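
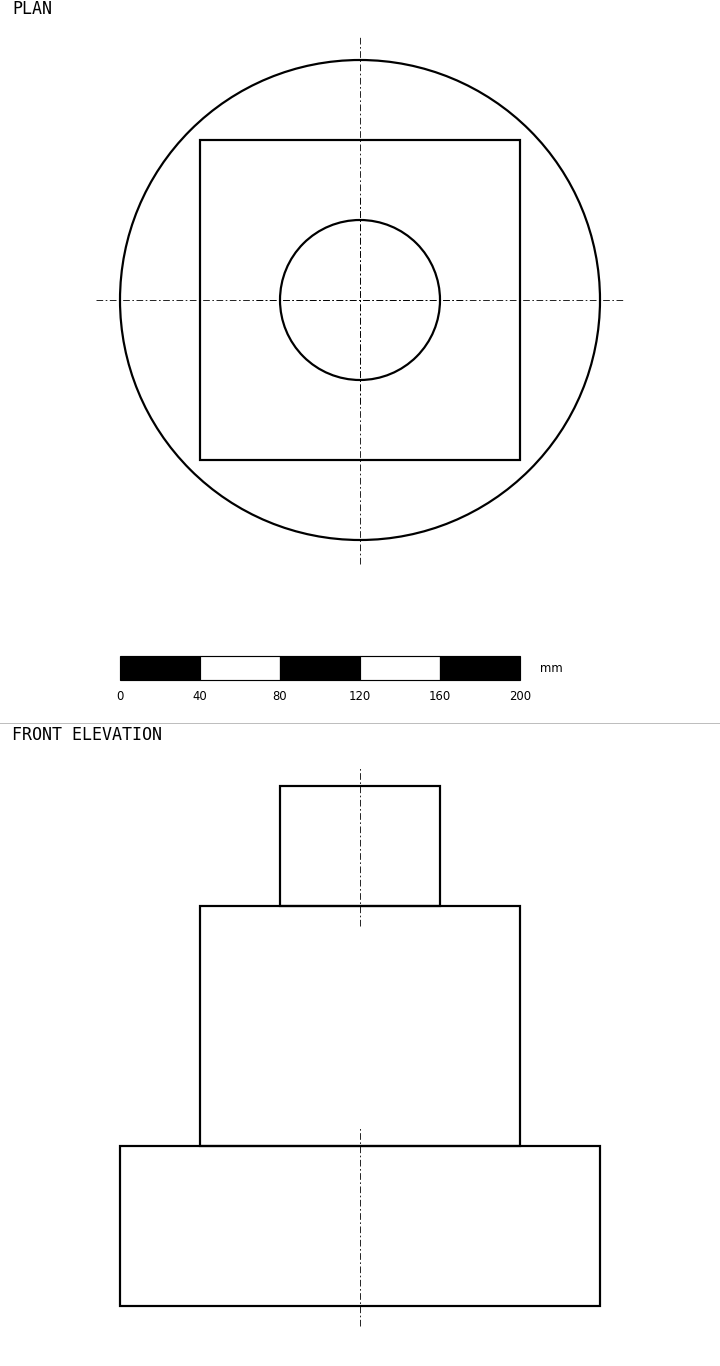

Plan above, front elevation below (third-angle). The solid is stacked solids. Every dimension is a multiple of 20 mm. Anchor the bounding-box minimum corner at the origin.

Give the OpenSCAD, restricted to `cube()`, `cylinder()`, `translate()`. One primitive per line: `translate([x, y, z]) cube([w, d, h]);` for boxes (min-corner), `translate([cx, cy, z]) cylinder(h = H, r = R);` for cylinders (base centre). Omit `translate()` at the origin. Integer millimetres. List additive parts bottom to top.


translate([120, 120, 0]) cylinder(h = 80, r = 120);
translate([40, 40, 80]) cube([160, 160, 120]);
translate([120, 120, 200]) cylinder(h = 60, r = 40);


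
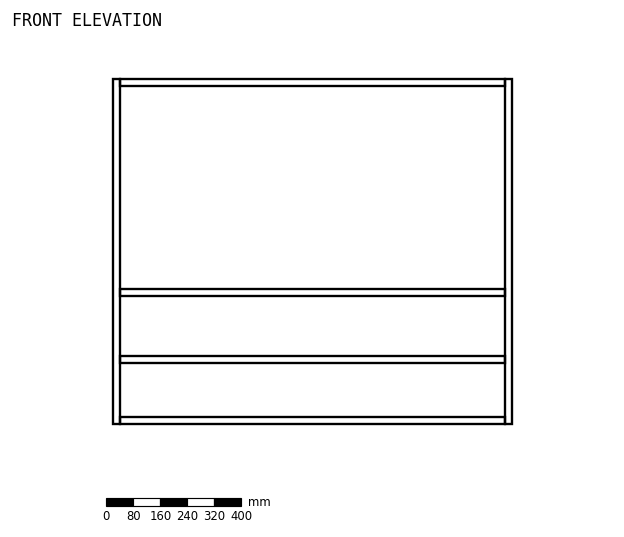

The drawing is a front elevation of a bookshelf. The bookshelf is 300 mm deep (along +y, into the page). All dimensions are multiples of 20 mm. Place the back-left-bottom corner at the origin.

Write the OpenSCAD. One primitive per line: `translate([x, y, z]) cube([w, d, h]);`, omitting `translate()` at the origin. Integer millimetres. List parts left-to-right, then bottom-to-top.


cube([20, 300, 1020]);
translate([20, 0, 0]) cube([1140, 300, 20]);
translate([20, 0, 180]) cube([1140, 300, 20]);
translate([20, 0, 380]) cube([1140, 300, 20]);
translate([20, 0, 1000]) cube([1140, 300, 20]);
translate([1160, 0, 0]) cube([20, 300, 1020]);


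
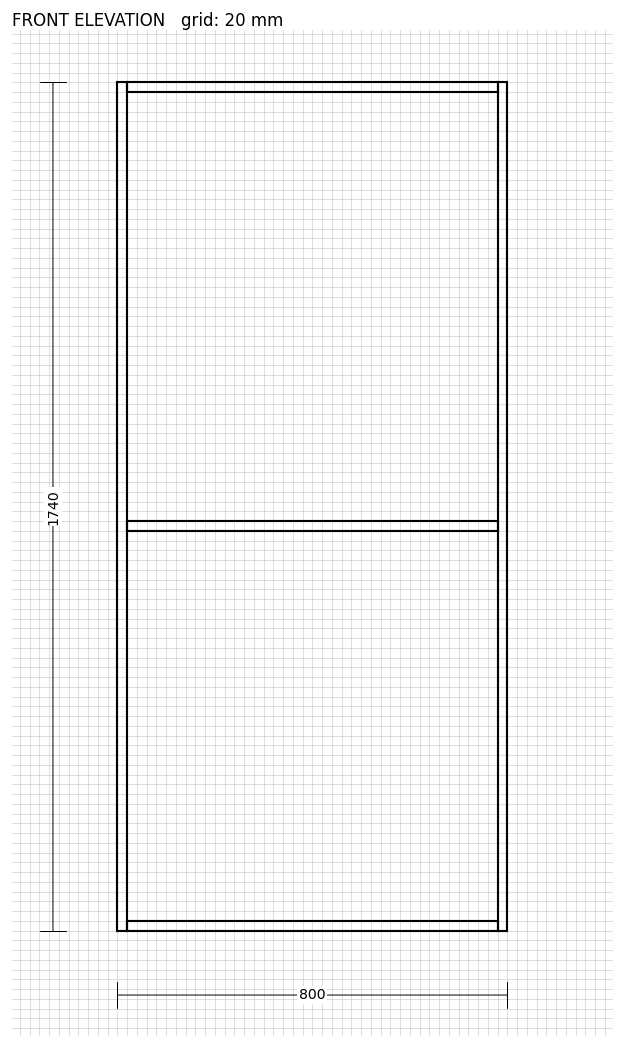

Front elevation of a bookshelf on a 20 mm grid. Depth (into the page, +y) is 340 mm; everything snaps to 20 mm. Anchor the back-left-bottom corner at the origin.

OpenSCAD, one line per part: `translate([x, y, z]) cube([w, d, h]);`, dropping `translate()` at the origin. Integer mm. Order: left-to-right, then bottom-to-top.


cube([20, 340, 1740]);
translate([20, 0, 0]) cube([760, 340, 20]);
translate([20, 0, 820]) cube([760, 340, 20]);
translate([20, 0, 1720]) cube([760, 340, 20]);
translate([780, 0, 0]) cube([20, 340, 1740]);


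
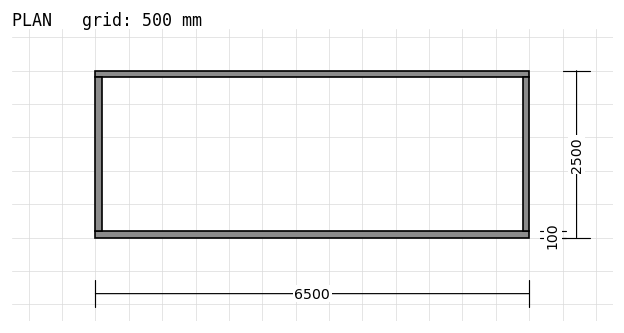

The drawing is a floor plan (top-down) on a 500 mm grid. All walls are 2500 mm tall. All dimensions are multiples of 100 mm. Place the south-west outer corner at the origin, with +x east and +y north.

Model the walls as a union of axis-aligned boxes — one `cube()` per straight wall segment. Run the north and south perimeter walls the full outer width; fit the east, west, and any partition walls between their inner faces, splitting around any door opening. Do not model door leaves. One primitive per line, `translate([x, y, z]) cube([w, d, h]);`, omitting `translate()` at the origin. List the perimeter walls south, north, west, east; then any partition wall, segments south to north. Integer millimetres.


cube([6500, 100, 2500]);
translate([0, 2400, 0]) cube([6500, 100, 2500]);
translate([0, 100, 0]) cube([100, 2300, 2500]);
translate([6400, 100, 0]) cube([100, 2300, 2500]);


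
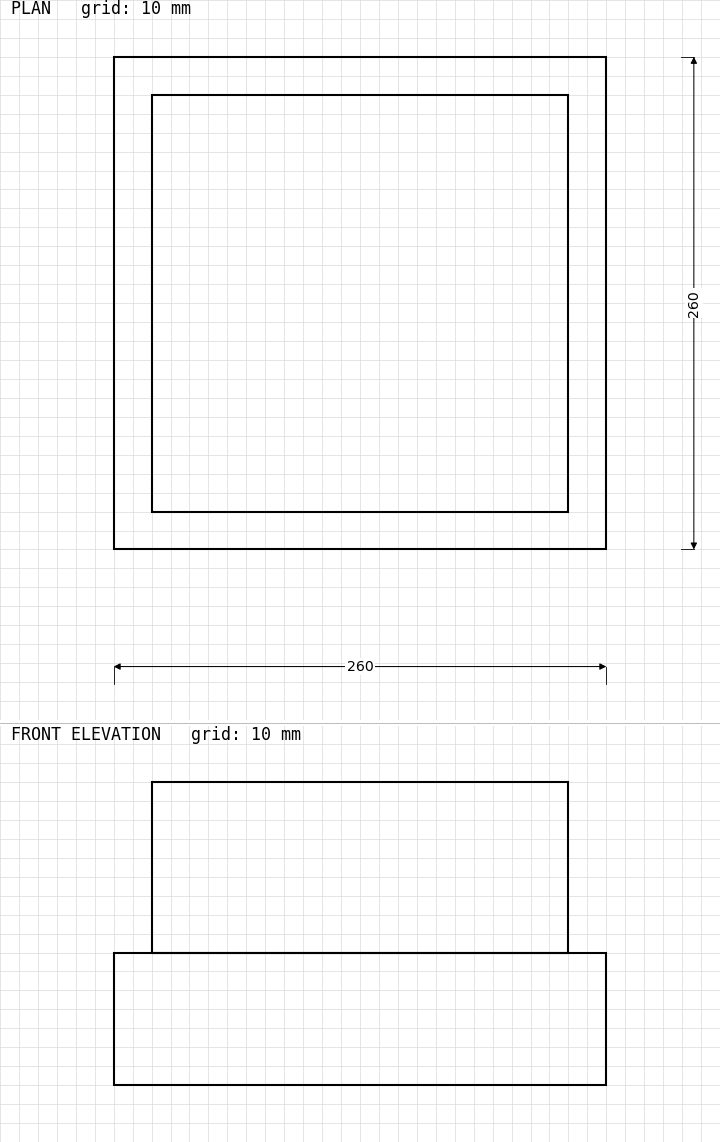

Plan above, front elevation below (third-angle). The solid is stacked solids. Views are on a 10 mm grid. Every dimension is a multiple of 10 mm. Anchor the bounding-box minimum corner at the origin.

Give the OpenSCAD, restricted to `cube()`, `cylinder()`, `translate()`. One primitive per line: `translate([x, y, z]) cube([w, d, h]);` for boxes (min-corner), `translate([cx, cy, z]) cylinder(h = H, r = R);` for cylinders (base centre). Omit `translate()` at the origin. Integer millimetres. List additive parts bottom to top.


cube([260, 260, 70]);
translate([20, 20, 70]) cube([220, 220, 90]);


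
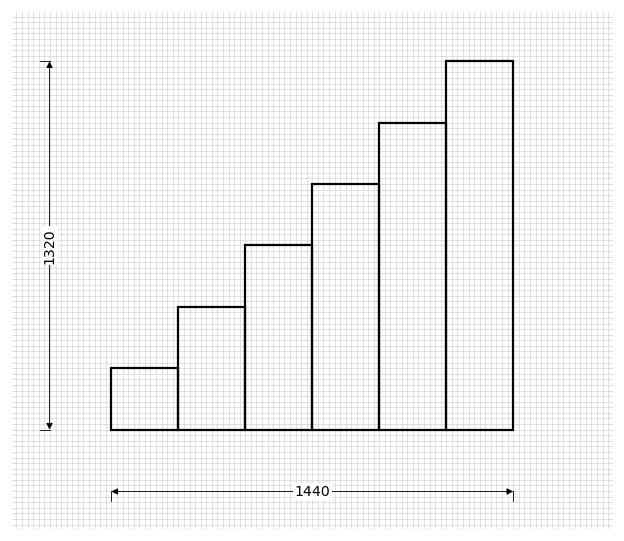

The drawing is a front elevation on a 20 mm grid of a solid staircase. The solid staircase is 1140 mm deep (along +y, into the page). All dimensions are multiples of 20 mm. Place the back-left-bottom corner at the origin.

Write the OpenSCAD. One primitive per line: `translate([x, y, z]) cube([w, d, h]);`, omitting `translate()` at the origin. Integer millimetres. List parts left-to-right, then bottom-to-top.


cube([240, 1140, 220]);
translate([240, 0, 0]) cube([240, 1140, 440]);
translate([480, 0, 0]) cube([240, 1140, 660]);
translate([720, 0, 0]) cube([240, 1140, 880]);
translate([960, 0, 0]) cube([240, 1140, 1100]);
translate([1200, 0, 0]) cube([240, 1140, 1320]);


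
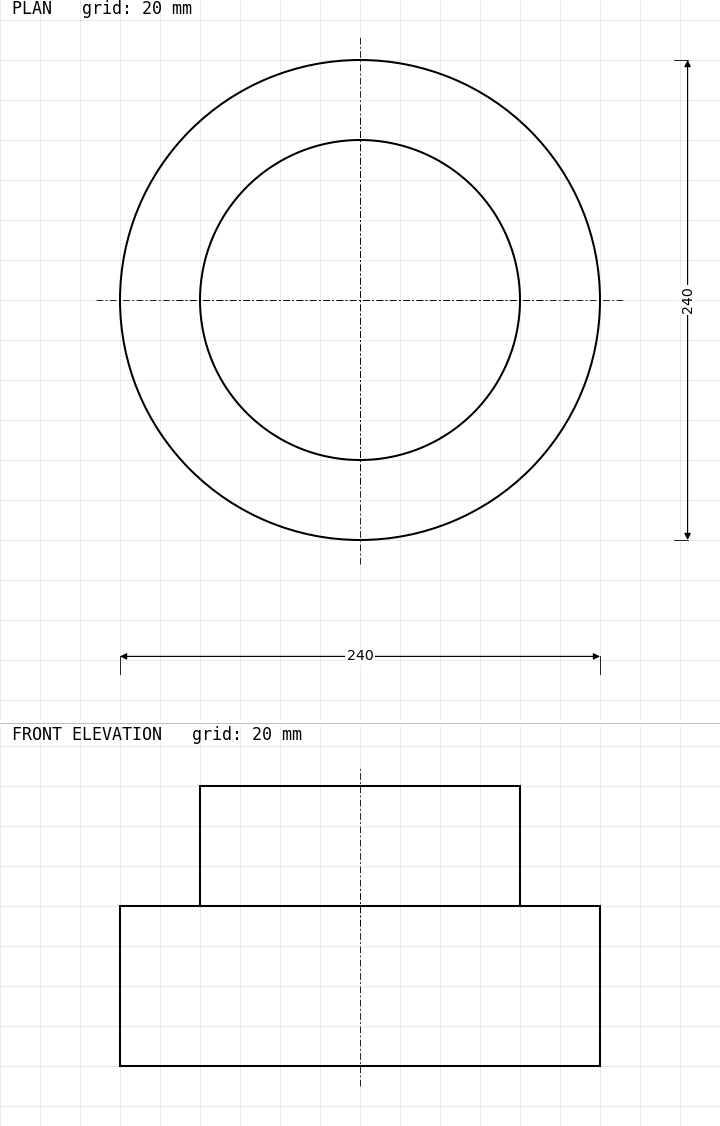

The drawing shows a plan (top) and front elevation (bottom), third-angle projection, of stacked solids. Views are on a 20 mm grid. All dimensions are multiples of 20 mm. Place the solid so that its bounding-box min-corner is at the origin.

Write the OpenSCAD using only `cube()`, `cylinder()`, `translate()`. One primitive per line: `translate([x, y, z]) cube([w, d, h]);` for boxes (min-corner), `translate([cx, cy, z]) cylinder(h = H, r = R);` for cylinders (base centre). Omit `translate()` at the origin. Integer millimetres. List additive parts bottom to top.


translate([120, 120, 0]) cylinder(h = 80, r = 120);
translate([120, 120, 80]) cylinder(h = 60, r = 80);


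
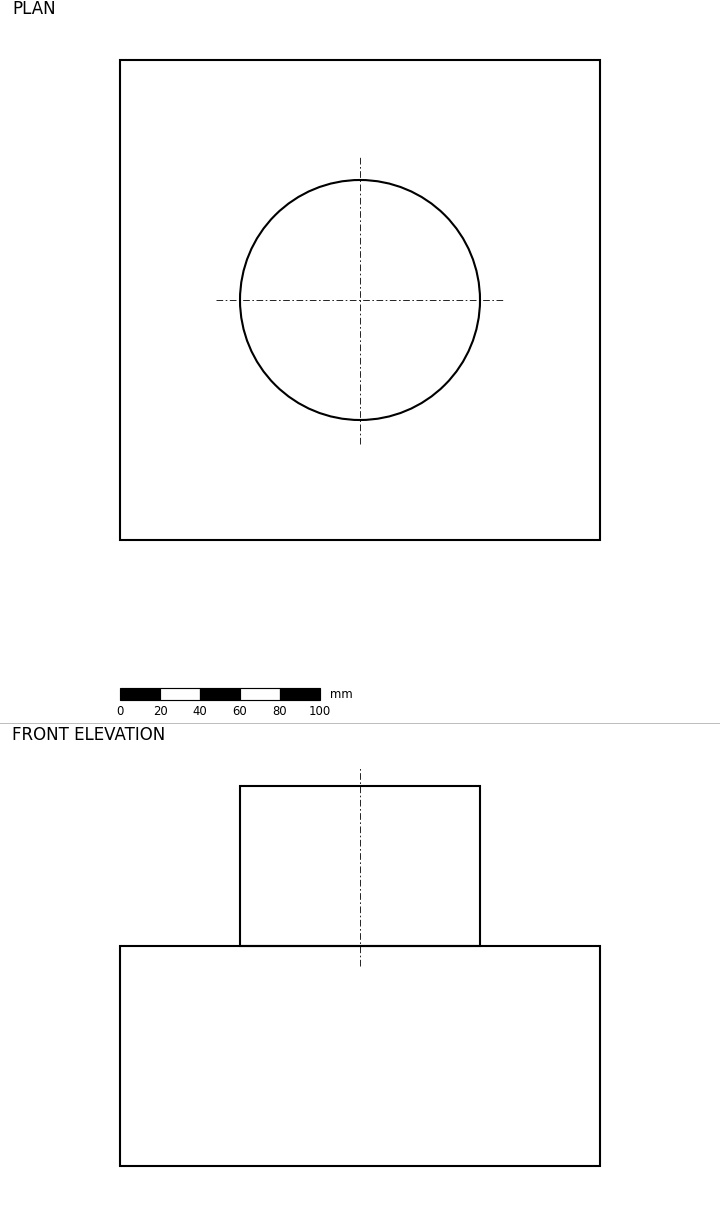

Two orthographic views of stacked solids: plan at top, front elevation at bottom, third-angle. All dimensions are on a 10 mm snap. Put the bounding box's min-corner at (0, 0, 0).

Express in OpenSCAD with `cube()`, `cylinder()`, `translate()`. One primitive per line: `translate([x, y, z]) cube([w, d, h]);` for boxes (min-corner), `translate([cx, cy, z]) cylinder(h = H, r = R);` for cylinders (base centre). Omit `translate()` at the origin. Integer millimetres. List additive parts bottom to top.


cube([240, 240, 110]);
translate([120, 120, 110]) cylinder(h = 80, r = 60);


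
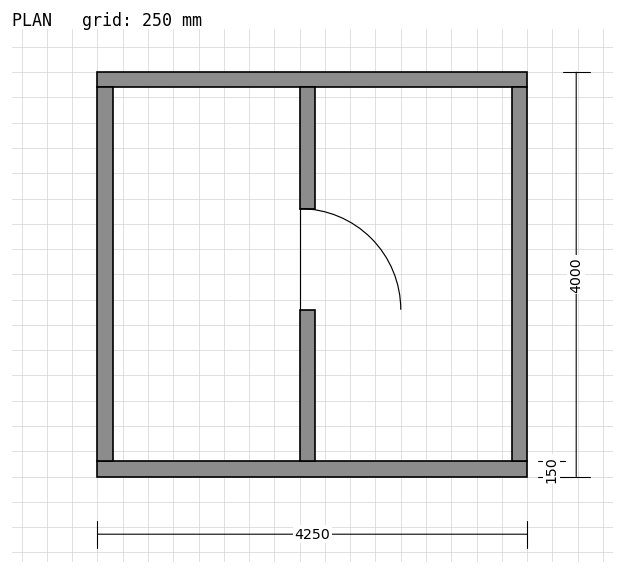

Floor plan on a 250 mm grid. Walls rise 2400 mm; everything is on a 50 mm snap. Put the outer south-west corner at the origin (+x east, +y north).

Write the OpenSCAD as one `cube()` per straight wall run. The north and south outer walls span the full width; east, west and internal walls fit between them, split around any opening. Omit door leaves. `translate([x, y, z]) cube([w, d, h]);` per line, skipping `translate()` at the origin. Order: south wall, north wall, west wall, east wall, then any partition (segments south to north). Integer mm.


cube([4250, 150, 2400]);
translate([0, 3850, 0]) cube([4250, 150, 2400]);
translate([0, 150, 0]) cube([150, 3700, 2400]);
translate([4100, 150, 0]) cube([150, 3700, 2400]);
translate([2000, 150, 0]) cube([150, 1500, 2400]);
translate([2000, 2650, 0]) cube([150, 1200, 2400]);


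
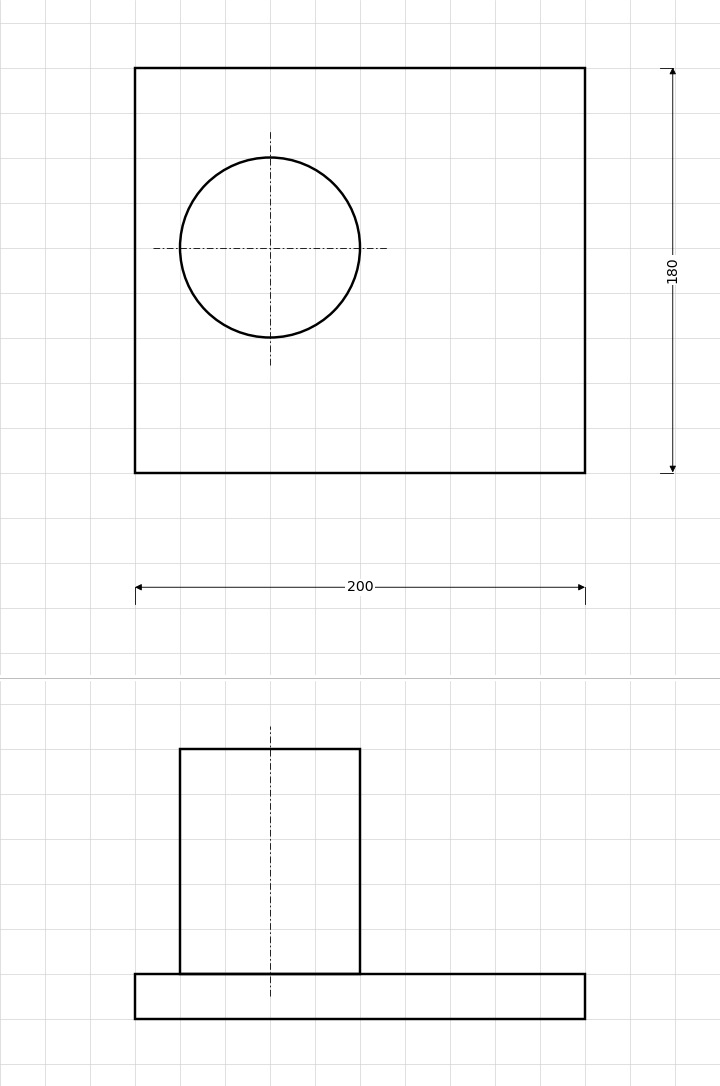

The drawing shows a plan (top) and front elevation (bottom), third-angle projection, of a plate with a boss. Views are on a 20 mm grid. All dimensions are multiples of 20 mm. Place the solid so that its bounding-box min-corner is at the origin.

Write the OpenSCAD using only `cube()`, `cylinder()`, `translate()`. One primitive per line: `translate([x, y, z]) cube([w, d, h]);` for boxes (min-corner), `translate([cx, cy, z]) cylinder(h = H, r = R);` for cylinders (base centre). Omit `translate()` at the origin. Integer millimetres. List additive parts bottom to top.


cube([200, 180, 20]);
translate([60, 100, 20]) cylinder(h = 100, r = 40);


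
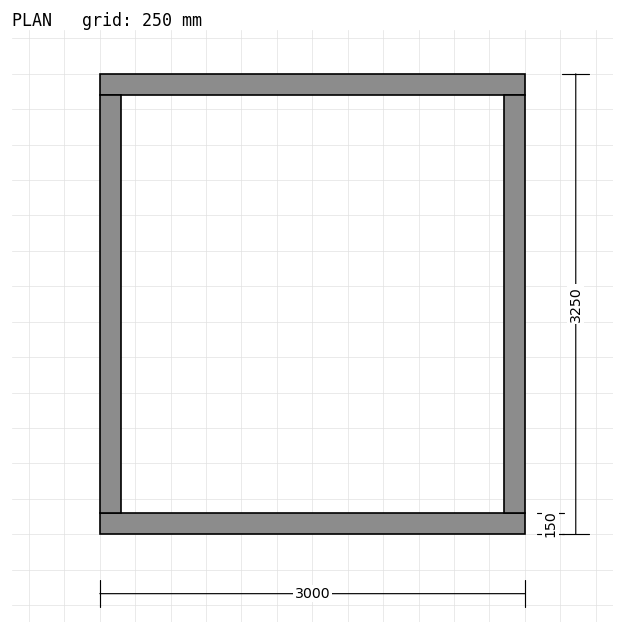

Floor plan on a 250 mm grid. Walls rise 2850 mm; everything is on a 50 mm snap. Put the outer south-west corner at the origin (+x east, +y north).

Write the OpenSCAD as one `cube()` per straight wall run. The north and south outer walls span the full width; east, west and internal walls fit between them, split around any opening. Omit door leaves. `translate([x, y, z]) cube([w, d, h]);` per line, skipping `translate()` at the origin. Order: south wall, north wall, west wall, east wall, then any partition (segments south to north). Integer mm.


cube([3000, 150, 2850]);
translate([0, 3100, 0]) cube([3000, 150, 2850]);
translate([0, 150, 0]) cube([150, 2950, 2850]);
translate([2850, 150, 0]) cube([150, 2950, 2850]);


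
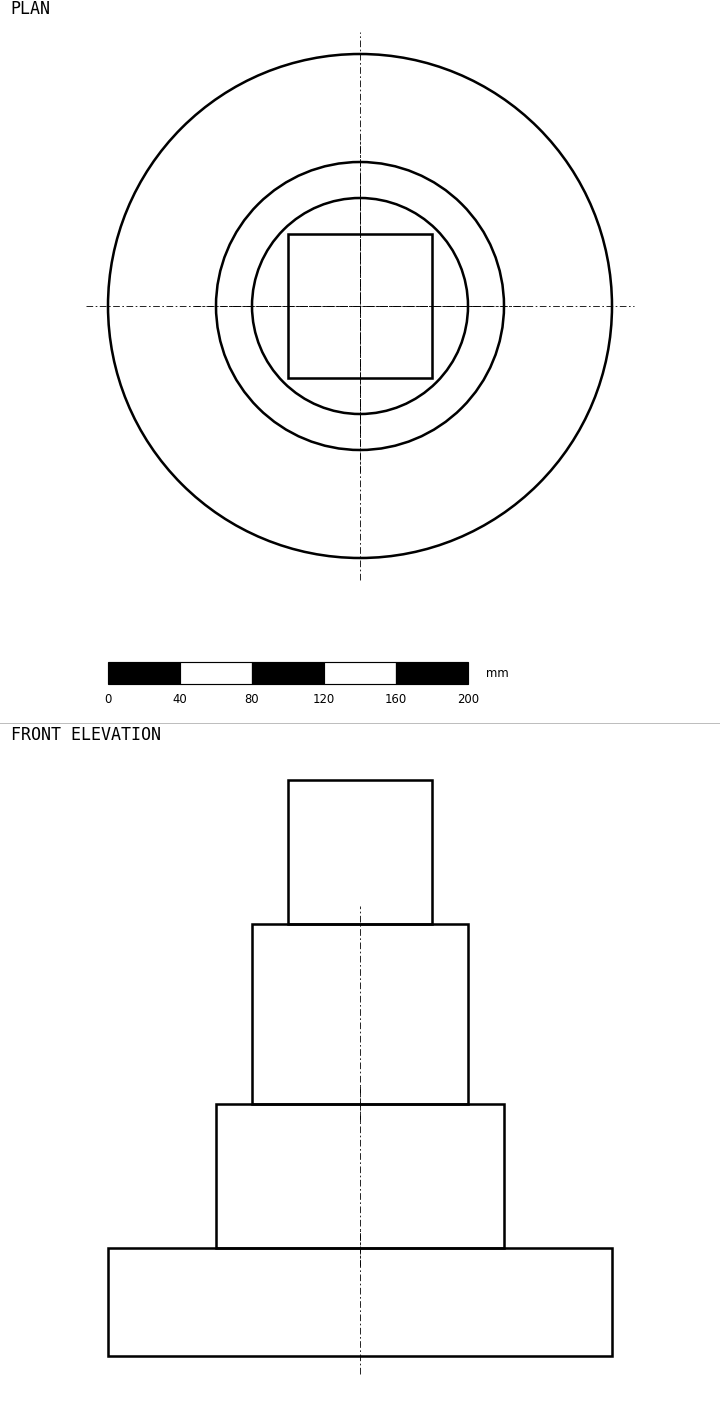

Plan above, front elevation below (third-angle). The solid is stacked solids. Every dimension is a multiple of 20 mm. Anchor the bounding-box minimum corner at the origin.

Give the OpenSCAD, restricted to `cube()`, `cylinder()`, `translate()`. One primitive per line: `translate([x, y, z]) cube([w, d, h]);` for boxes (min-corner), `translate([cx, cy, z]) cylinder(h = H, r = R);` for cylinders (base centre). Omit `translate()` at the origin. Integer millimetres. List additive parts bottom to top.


translate([140, 140, 0]) cylinder(h = 60, r = 140);
translate([140, 140, 60]) cylinder(h = 80, r = 80);
translate([140, 140, 140]) cylinder(h = 100, r = 60);
translate([100, 100, 240]) cube([80, 80, 80]);


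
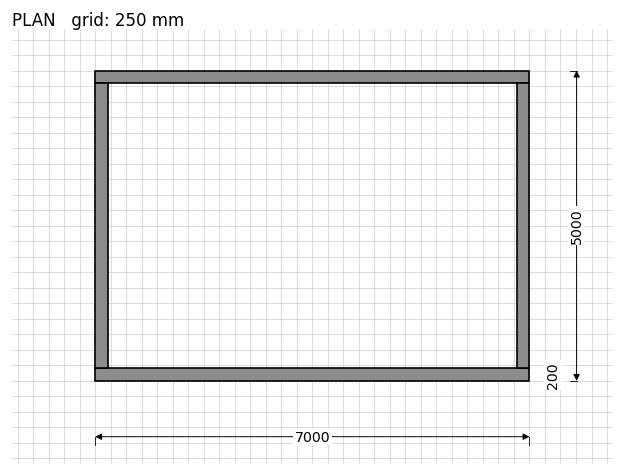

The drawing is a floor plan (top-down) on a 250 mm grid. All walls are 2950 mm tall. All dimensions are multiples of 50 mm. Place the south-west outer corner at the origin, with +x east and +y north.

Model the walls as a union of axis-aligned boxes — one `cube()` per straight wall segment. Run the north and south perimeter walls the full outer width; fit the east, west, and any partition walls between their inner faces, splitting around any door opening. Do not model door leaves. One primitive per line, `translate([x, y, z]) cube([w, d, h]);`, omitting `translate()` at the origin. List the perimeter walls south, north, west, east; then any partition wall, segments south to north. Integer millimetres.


cube([7000, 200, 2950]);
translate([0, 4800, 0]) cube([7000, 200, 2950]);
translate([0, 200, 0]) cube([200, 4600, 2950]);
translate([6800, 200, 0]) cube([200, 4600, 2950]);


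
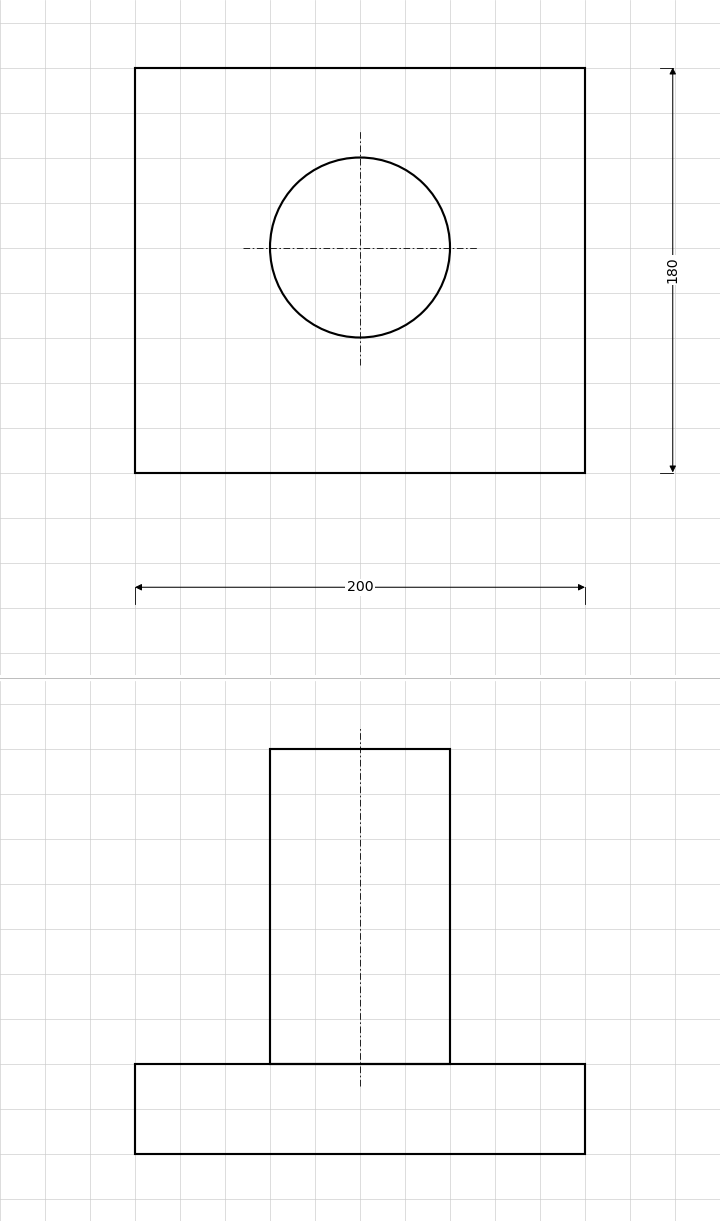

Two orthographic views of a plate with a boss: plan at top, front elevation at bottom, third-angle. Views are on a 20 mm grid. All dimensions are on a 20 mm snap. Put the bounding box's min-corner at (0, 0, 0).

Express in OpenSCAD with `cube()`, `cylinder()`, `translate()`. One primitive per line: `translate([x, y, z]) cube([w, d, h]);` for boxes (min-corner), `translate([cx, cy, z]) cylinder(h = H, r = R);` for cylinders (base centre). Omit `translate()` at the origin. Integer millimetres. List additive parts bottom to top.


cube([200, 180, 40]);
translate([100, 100, 40]) cylinder(h = 140, r = 40);


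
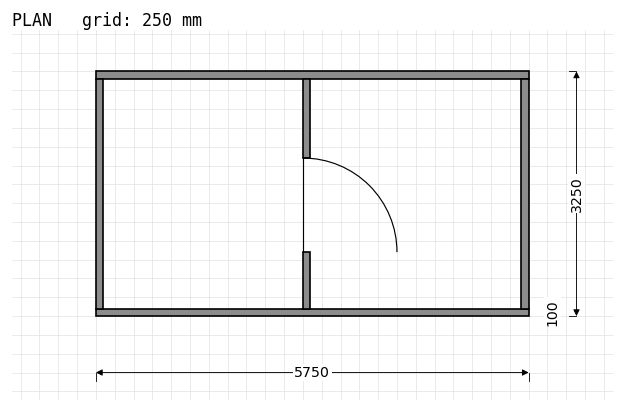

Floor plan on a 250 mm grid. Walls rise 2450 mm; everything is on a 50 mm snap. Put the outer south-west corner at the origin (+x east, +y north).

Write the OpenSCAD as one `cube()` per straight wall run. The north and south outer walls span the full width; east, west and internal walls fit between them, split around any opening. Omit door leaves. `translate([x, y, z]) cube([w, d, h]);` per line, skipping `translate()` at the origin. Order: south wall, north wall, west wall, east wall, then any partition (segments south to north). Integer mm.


cube([5750, 100, 2450]);
translate([0, 3150, 0]) cube([5750, 100, 2450]);
translate([0, 100, 0]) cube([100, 3050, 2450]);
translate([5650, 100, 0]) cube([100, 3050, 2450]);
translate([2750, 100, 0]) cube([100, 750, 2450]);
translate([2750, 2100, 0]) cube([100, 1050, 2450]);


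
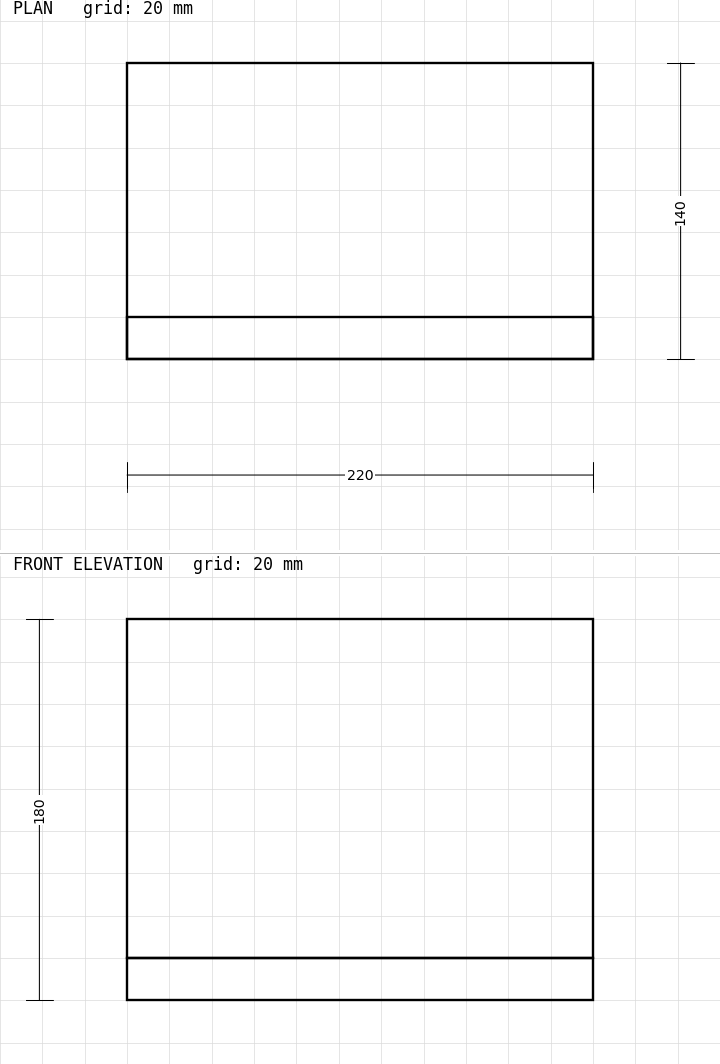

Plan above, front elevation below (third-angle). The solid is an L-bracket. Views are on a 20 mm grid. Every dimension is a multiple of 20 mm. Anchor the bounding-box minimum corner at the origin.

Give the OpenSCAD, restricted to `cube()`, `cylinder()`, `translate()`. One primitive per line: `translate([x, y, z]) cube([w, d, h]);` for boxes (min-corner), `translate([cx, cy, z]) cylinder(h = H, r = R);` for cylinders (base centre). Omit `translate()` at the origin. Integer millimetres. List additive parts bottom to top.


cube([220, 140, 20]);
translate([0, 0, 20]) cube([220, 20, 160]);


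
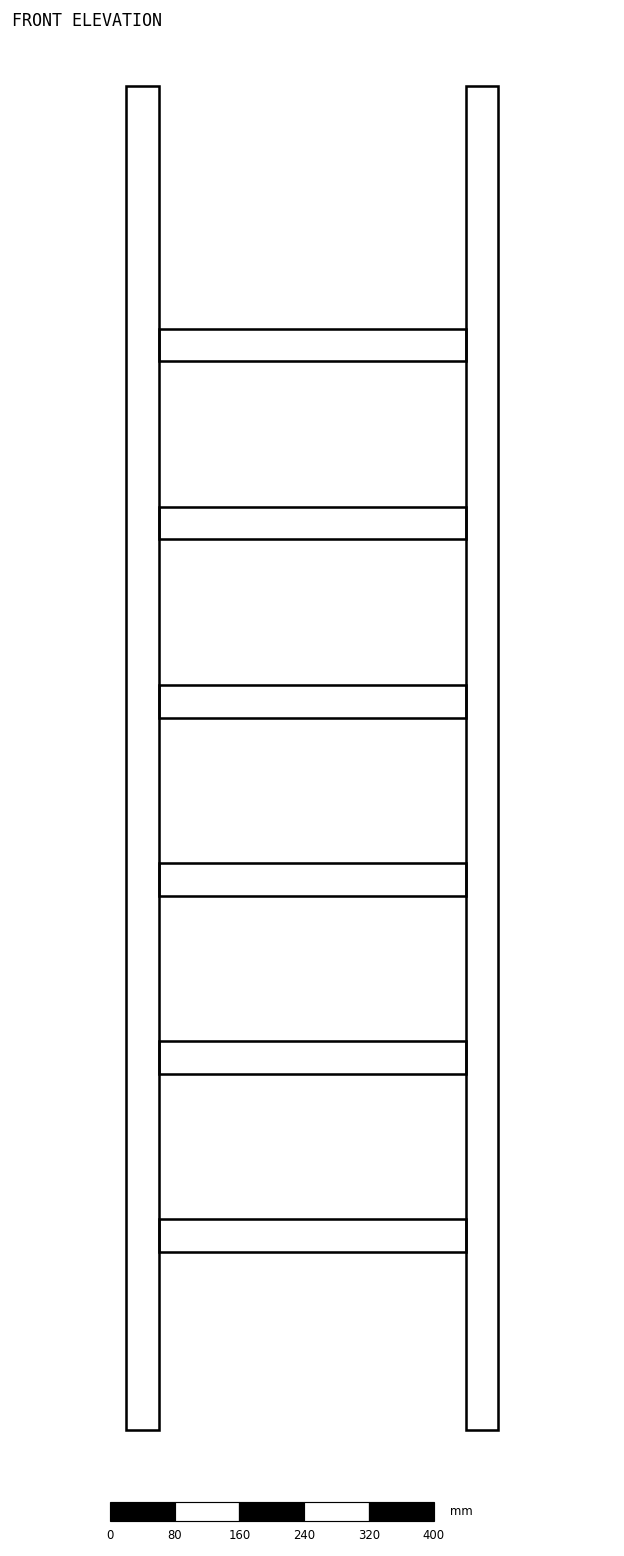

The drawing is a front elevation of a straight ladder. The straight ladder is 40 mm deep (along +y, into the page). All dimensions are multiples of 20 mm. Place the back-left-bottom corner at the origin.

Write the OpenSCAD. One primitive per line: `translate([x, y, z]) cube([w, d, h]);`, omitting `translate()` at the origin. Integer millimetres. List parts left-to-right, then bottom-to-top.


cube([40, 40, 1660]);
translate([40, 0, 220]) cube([380, 40, 40]);
translate([40, 0, 440]) cube([380, 40, 40]);
translate([40, 0, 660]) cube([380, 40, 40]);
translate([40, 0, 880]) cube([380, 40, 40]);
translate([40, 0, 1100]) cube([380, 40, 40]);
translate([40, 0, 1320]) cube([380, 40, 40]);
translate([420, 0, 0]) cube([40, 40, 1660]);


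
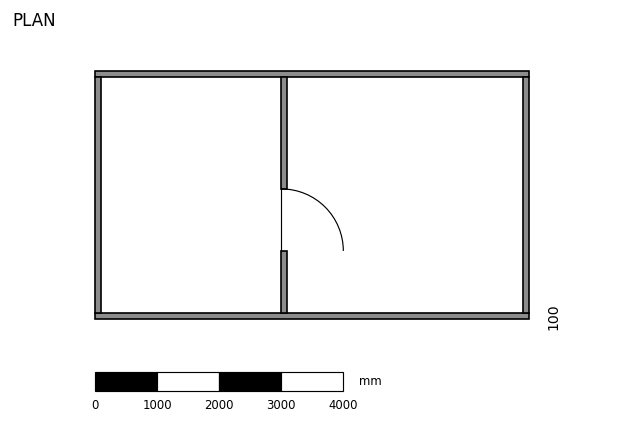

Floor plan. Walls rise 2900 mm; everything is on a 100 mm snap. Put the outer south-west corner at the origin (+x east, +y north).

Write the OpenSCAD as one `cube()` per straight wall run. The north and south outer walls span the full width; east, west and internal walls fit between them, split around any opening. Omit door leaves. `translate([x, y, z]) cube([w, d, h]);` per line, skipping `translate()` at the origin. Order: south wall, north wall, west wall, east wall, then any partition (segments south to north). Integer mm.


cube([7000, 100, 2900]);
translate([0, 3900, 0]) cube([7000, 100, 2900]);
translate([0, 100, 0]) cube([100, 3800, 2900]);
translate([6900, 100, 0]) cube([100, 3800, 2900]);
translate([3000, 100, 0]) cube([100, 1000, 2900]);
translate([3000, 2100, 0]) cube([100, 1800, 2900]);


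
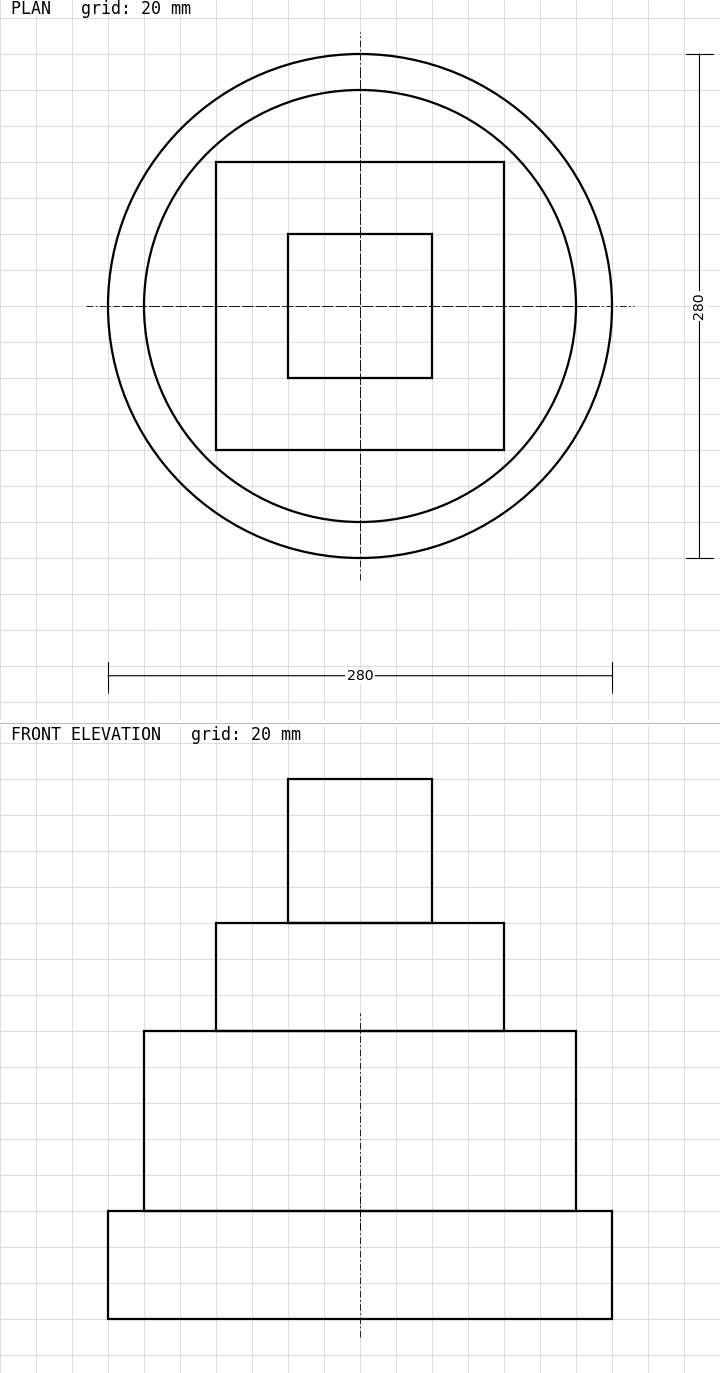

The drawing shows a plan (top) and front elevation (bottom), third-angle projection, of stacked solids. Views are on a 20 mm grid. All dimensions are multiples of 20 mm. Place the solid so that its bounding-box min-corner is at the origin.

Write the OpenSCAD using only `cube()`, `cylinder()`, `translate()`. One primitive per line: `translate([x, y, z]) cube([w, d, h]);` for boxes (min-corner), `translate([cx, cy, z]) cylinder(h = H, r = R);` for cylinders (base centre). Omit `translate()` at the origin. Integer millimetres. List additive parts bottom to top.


translate([140, 140, 0]) cylinder(h = 60, r = 140);
translate([140, 140, 60]) cylinder(h = 100, r = 120);
translate([60, 60, 160]) cube([160, 160, 60]);
translate([100, 100, 220]) cube([80, 80, 80]);


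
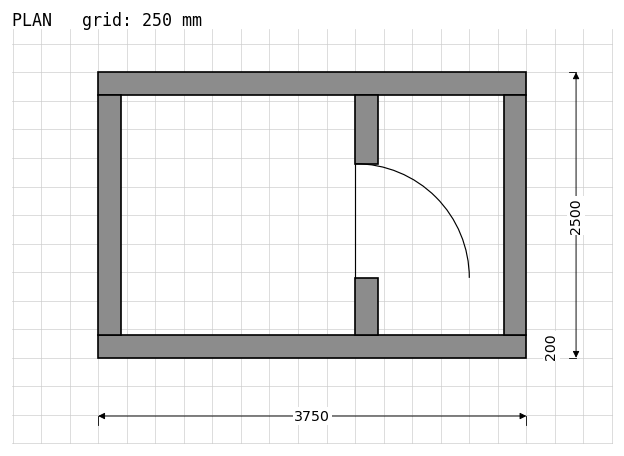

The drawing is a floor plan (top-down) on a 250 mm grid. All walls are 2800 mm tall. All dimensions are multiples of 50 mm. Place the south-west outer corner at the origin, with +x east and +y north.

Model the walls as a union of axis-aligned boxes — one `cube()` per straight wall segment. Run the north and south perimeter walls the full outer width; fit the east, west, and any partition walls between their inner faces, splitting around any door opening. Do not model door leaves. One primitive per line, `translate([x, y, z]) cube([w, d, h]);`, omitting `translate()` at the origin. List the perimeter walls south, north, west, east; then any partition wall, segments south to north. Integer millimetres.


cube([3750, 200, 2800]);
translate([0, 2300, 0]) cube([3750, 200, 2800]);
translate([0, 200, 0]) cube([200, 2100, 2800]);
translate([3550, 200, 0]) cube([200, 2100, 2800]);
translate([2250, 200, 0]) cube([200, 500, 2800]);
translate([2250, 1700, 0]) cube([200, 600, 2800]);


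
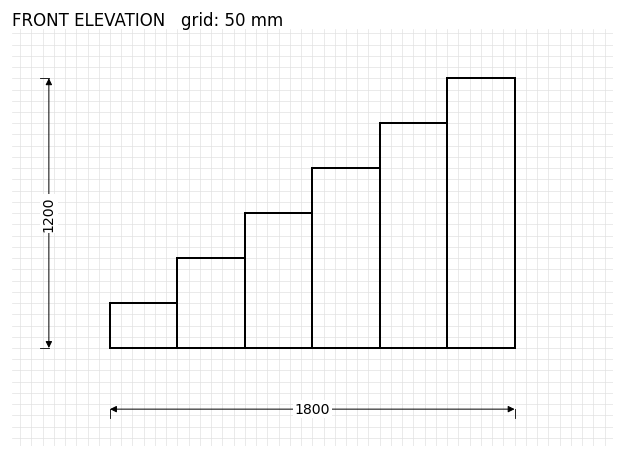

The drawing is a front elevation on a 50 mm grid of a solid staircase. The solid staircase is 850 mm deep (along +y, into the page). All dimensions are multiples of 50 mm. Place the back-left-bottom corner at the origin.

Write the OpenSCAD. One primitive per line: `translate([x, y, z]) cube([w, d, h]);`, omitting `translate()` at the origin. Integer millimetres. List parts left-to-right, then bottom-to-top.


cube([300, 850, 200]);
translate([300, 0, 0]) cube([300, 850, 400]);
translate([600, 0, 0]) cube([300, 850, 600]);
translate([900, 0, 0]) cube([300, 850, 800]);
translate([1200, 0, 0]) cube([300, 850, 1000]);
translate([1500, 0, 0]) cube([300, 850, 1200]);


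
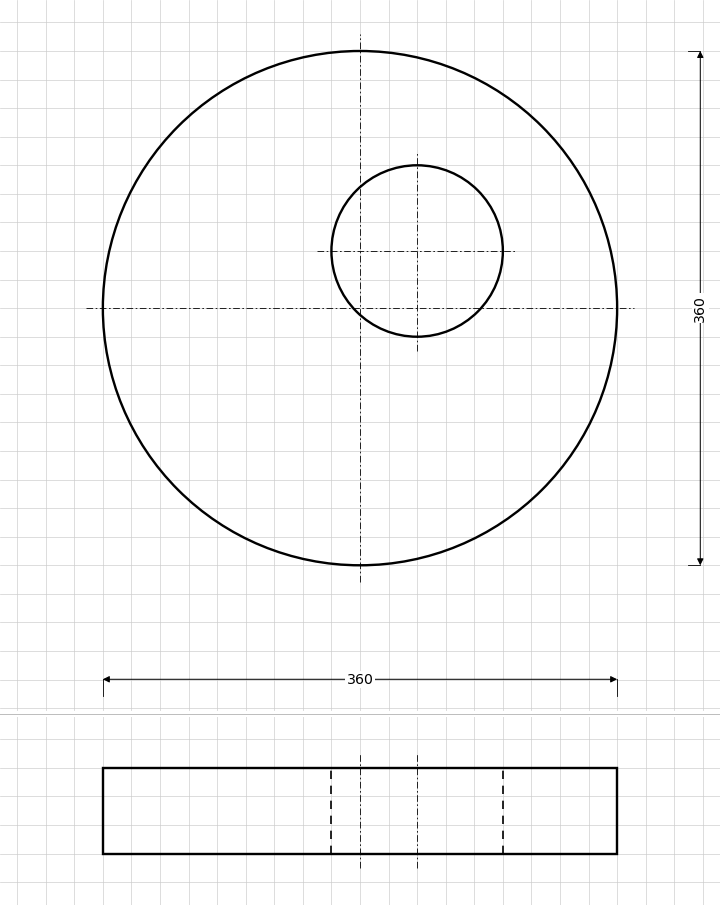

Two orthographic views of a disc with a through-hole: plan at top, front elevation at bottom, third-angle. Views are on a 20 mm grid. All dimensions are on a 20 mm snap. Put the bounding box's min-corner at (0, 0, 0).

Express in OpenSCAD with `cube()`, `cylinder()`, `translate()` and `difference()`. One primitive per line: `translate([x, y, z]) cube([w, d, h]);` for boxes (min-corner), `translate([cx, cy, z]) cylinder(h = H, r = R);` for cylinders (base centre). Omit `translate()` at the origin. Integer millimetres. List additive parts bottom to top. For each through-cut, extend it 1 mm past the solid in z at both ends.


difference() {
  translate([180, 180, 0]) cylinder(h = 60, r = 180);
  translate([220, 220, -1]) cylinder(h = 62, r = 60);
}


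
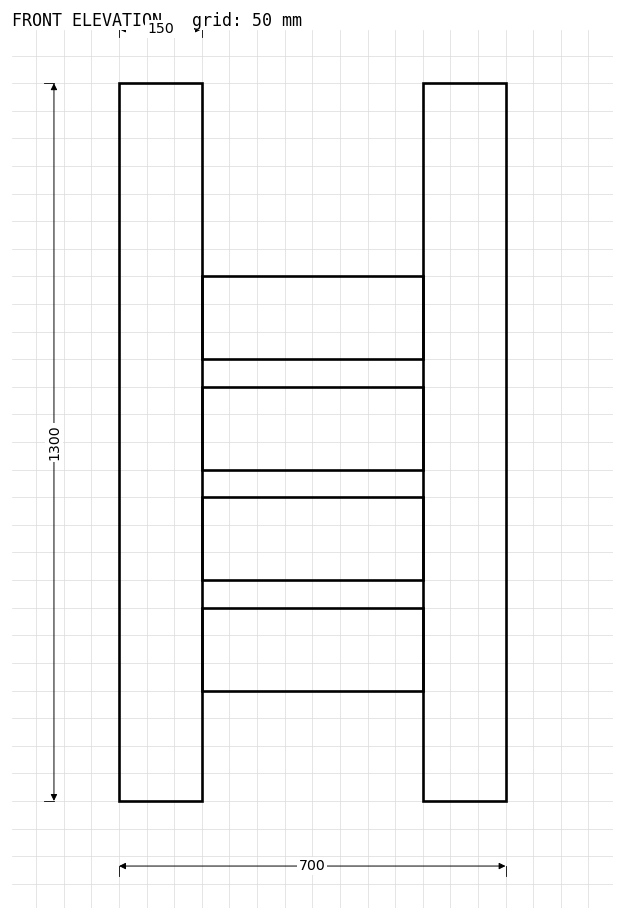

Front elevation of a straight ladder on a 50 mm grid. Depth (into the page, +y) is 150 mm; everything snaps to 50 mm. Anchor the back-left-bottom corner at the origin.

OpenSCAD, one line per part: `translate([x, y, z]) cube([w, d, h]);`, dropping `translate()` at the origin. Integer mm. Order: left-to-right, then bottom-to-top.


cube([150, 150, 1300]);
translate([150, 0, 200]) cube([400, 150, 150]);
translate([150, 0, 400]) cube([400, 150, 150]);
translate([150, 0, 600]) cube([400, 150, 150]);
translate([150, 0, 800]) cube([400, 150, 150]);
translate([550, 0, 0]) cube([150, 150, 1300]);


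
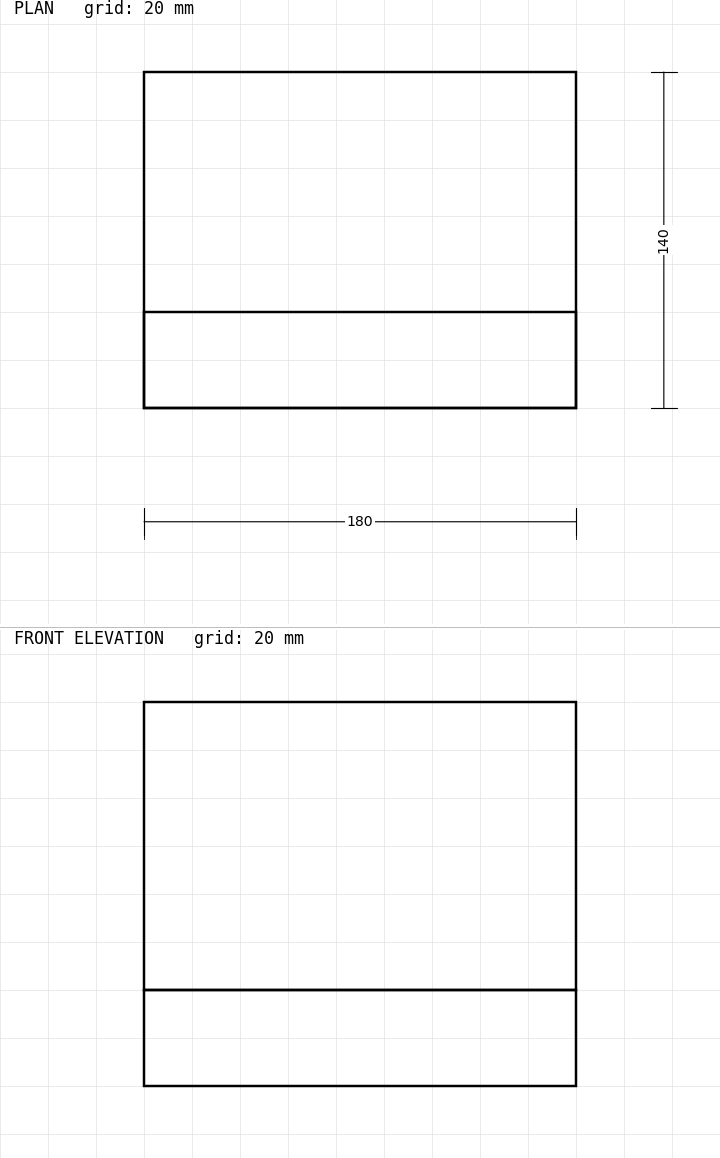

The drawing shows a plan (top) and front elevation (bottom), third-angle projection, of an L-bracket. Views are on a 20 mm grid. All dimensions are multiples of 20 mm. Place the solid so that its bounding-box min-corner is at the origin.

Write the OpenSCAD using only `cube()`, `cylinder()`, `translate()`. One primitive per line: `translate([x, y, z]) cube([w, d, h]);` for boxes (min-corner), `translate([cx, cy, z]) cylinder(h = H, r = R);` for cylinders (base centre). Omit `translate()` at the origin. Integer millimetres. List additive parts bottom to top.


cube([180, 140, 40]);
translate([0, 0, 40]) cube([180, 40, 120]);


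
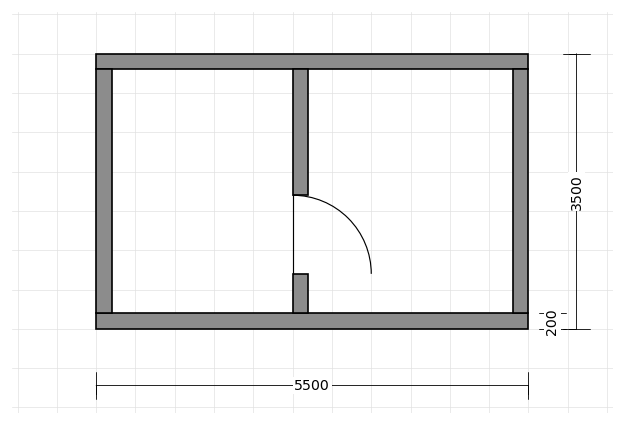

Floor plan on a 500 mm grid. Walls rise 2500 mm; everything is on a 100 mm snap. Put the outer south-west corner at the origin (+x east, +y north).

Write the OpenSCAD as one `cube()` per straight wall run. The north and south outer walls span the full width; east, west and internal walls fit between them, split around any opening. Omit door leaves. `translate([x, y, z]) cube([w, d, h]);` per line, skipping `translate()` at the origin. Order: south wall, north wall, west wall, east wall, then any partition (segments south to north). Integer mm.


cube([5500, 200, 2500]);
translate([0, 3300, 0]) cube([5500, 200, 2500]);
translate([0, 200, 0]) cube([200, 3100, 2500]);
translate([5300, 200, 0]) cube([200, 3100, 2500]);
translate([2500, 200, 0]) cube([200, 500, 2500]);
translate([2500, 1700, 0]) cube([200, 1600, 2500]);


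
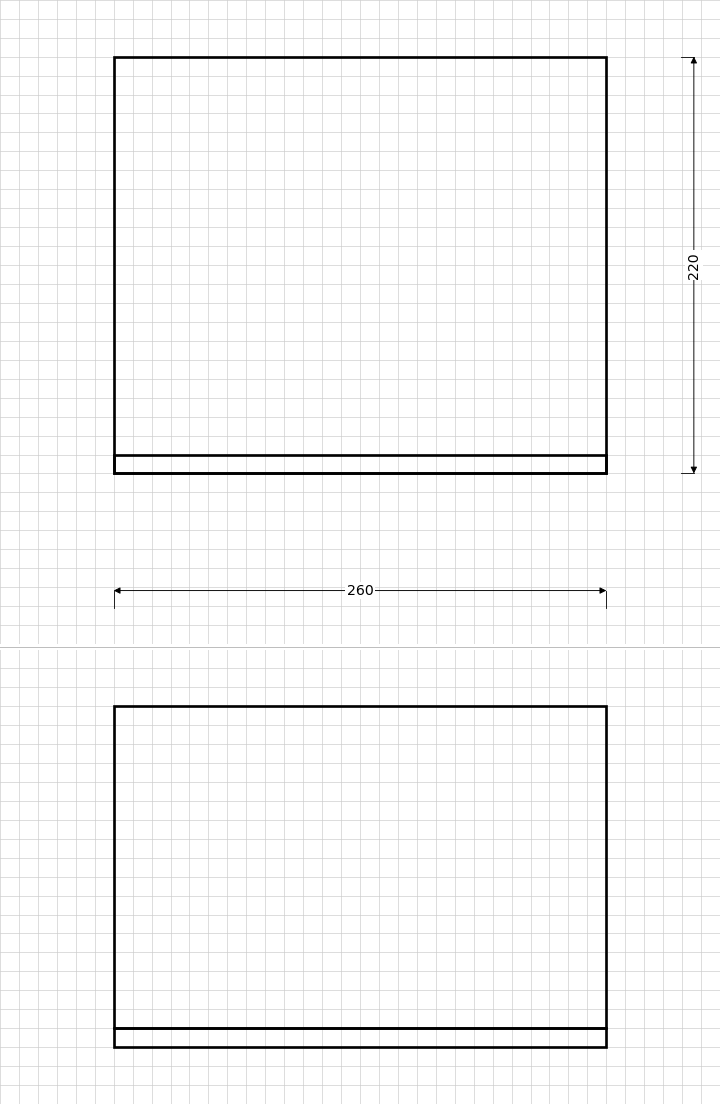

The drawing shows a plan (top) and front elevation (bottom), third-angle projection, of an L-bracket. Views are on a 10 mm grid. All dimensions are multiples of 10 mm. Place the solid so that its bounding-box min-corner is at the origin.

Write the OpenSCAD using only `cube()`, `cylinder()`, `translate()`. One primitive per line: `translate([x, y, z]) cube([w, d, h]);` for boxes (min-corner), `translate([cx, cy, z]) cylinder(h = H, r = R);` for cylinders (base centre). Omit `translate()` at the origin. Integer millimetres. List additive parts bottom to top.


cube([260, 220, 10]);
translate([0, 0, 10]) cube([260, 10, 170]);


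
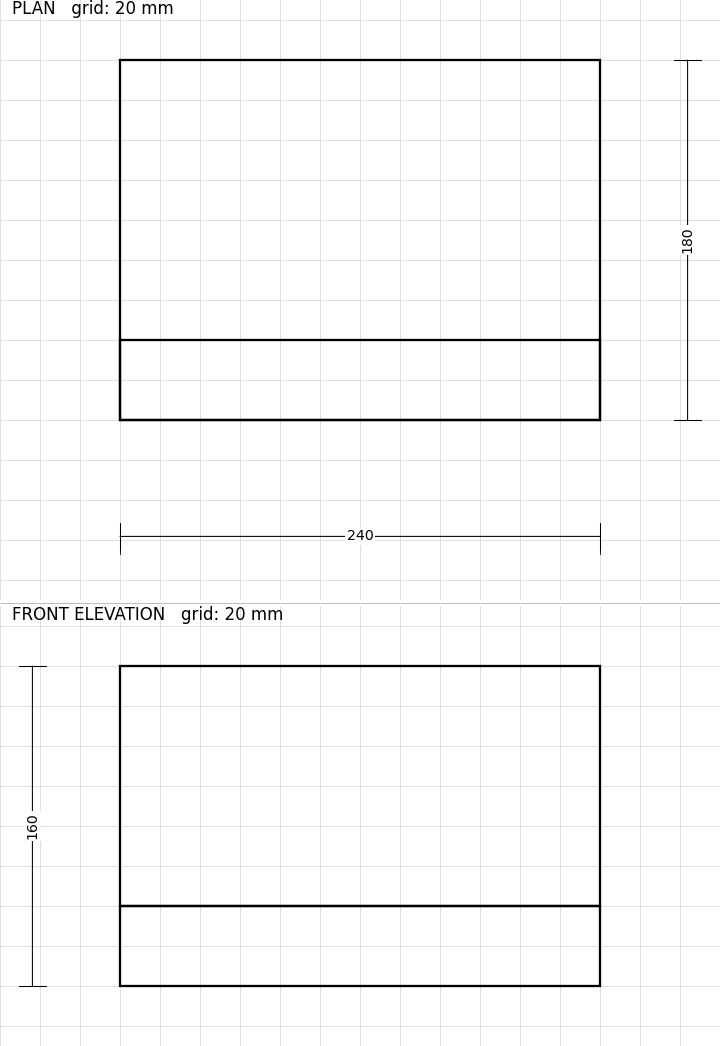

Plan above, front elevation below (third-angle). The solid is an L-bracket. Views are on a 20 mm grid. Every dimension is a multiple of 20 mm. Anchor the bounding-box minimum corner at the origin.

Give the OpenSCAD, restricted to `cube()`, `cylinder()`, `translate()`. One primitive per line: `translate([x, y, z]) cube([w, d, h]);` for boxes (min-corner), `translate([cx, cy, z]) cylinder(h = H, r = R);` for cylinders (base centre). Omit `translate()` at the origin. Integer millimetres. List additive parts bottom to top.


cube([240, 180, 40]);
translate([0, 0, 40]) cube([240, 40, 120]);


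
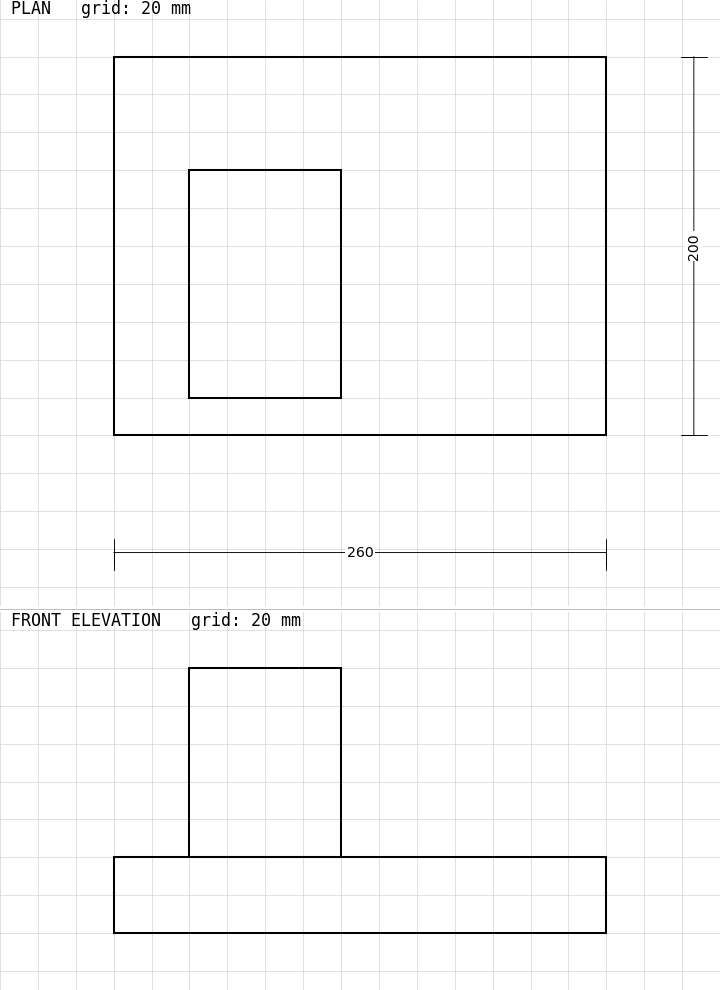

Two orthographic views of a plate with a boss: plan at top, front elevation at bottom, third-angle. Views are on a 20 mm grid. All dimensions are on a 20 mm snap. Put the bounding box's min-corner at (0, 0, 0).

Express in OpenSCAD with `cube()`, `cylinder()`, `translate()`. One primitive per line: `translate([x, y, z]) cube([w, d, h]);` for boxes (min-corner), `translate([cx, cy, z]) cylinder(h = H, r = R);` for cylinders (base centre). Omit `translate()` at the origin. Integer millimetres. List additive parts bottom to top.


cube([260, 200, 40]);
translate([40, 20, 40]) cube([80, 120, 100]);


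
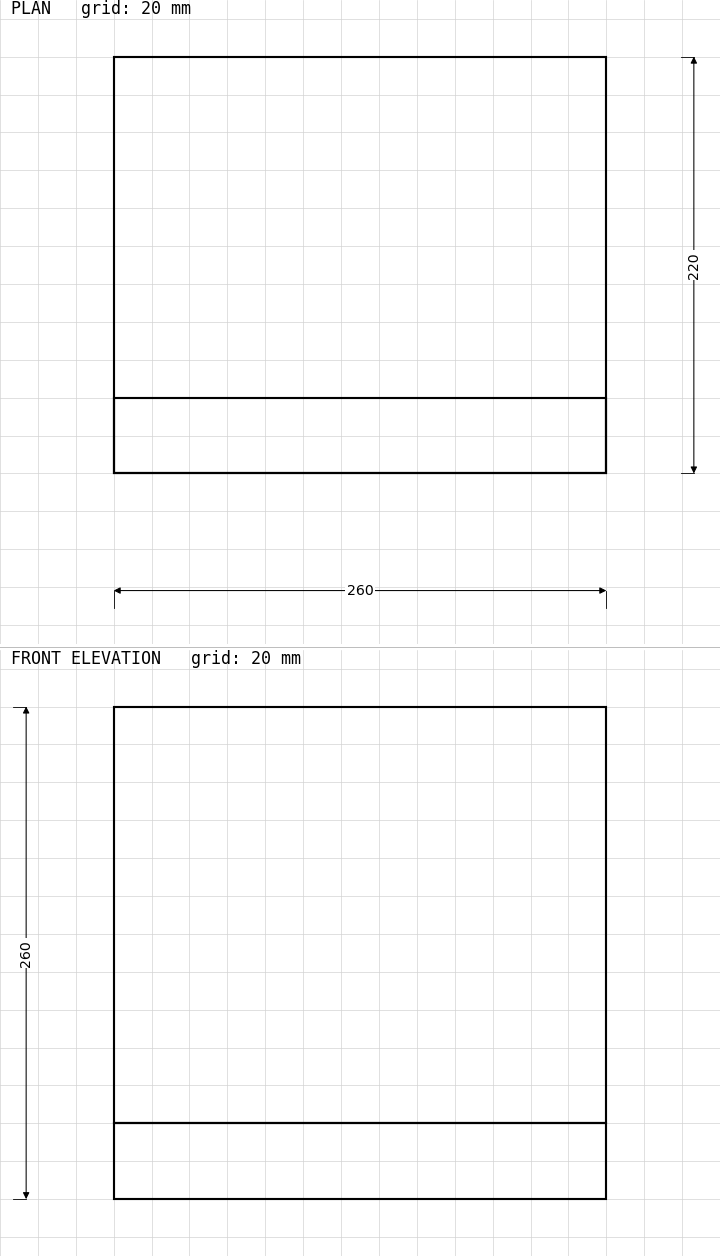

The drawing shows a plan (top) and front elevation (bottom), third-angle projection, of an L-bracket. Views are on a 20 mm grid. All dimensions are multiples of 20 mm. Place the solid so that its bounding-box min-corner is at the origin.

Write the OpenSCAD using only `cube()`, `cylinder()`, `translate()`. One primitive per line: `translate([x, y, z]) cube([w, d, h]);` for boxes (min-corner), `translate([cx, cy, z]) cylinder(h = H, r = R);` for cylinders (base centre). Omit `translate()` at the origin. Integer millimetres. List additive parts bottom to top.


cube([260, 220, 40]);
translate([0, 0, 40]) cube([260, 40, 220]);


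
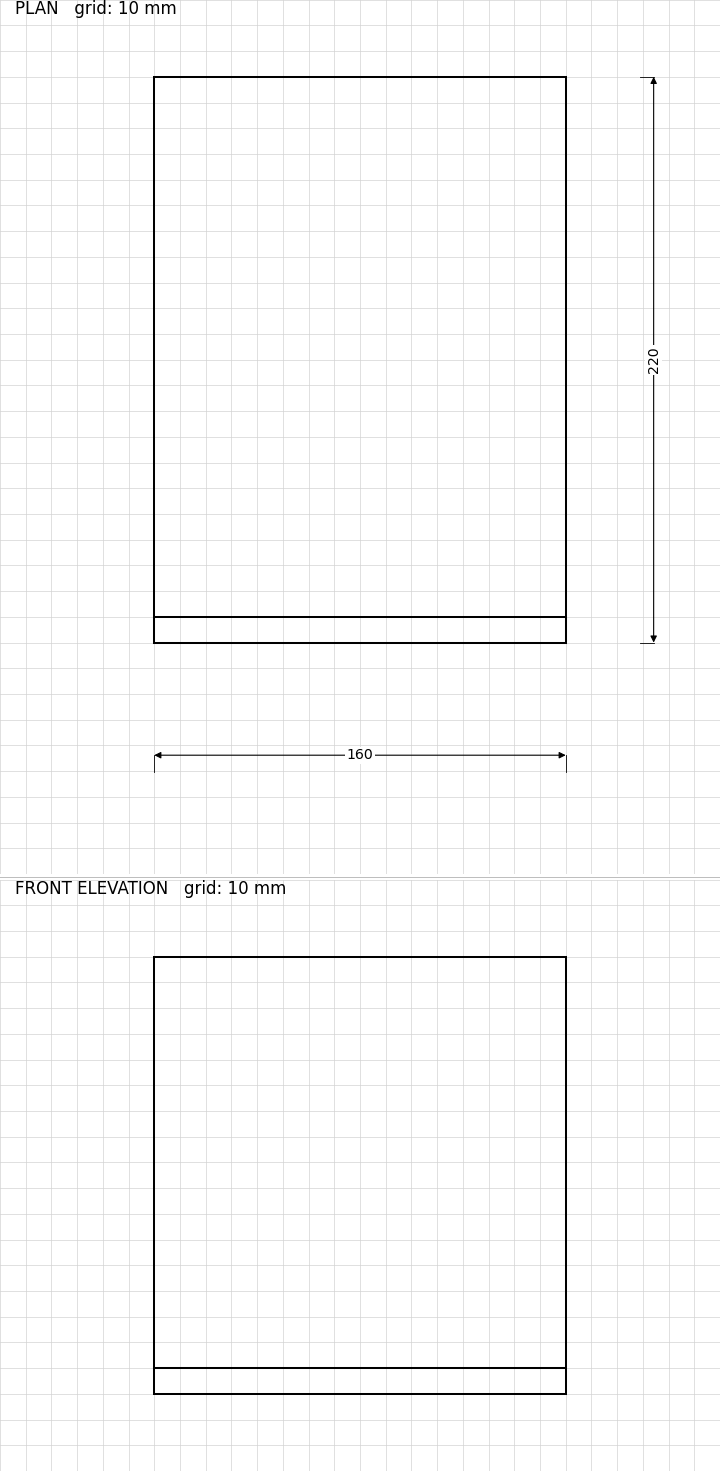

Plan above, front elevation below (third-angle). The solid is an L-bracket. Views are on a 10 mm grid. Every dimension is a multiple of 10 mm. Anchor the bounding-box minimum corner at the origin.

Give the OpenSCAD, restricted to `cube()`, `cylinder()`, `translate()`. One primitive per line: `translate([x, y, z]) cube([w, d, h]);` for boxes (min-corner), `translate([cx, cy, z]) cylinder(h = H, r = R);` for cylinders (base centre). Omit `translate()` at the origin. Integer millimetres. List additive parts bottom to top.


cube([160, 220, 10]);
translate([0, 0, 10]) cube([160, 10, 160]);


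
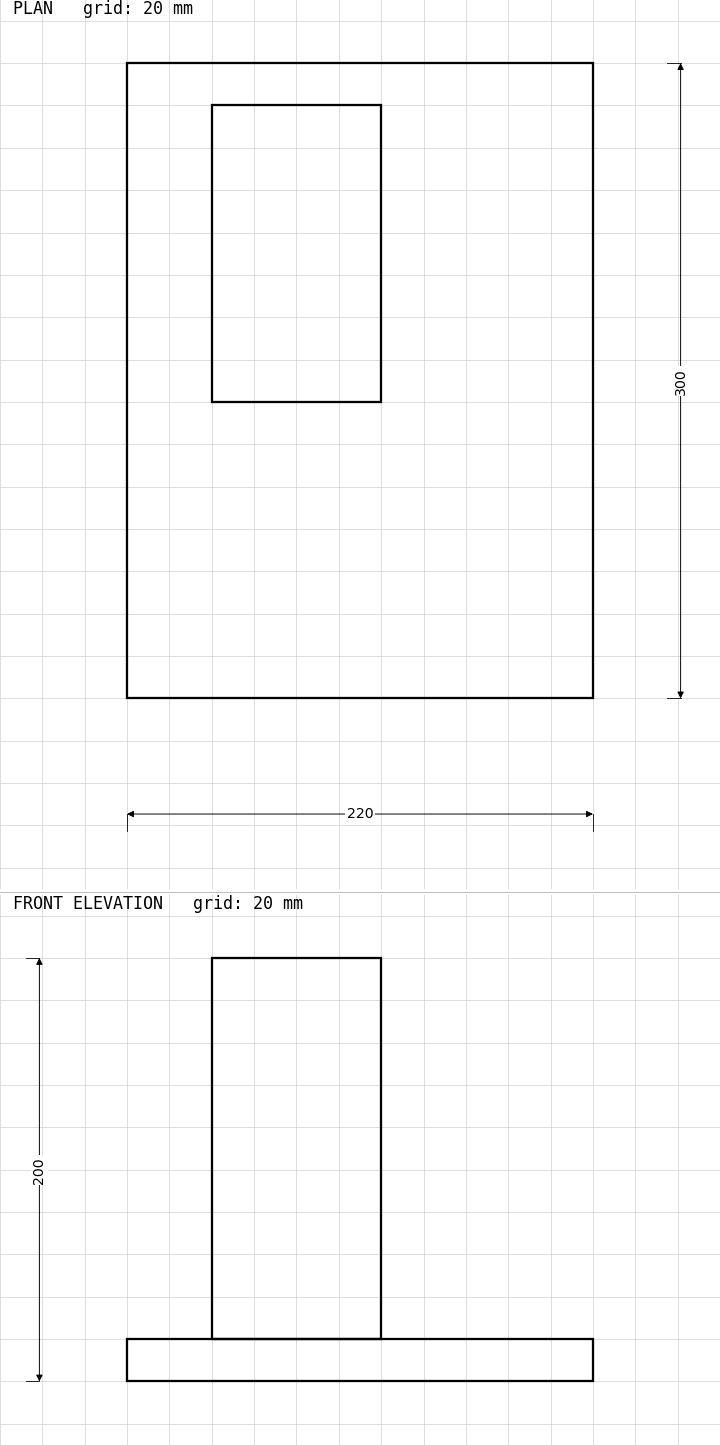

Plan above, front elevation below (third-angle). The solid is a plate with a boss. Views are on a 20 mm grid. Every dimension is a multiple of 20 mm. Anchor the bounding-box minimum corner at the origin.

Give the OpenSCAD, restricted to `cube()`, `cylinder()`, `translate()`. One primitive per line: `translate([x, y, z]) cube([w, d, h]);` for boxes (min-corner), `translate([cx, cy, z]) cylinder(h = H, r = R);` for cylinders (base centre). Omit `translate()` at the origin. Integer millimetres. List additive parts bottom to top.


cube([220, 300, 20]);
translate([40, 140, 20]) cube([80, 140, 180]);


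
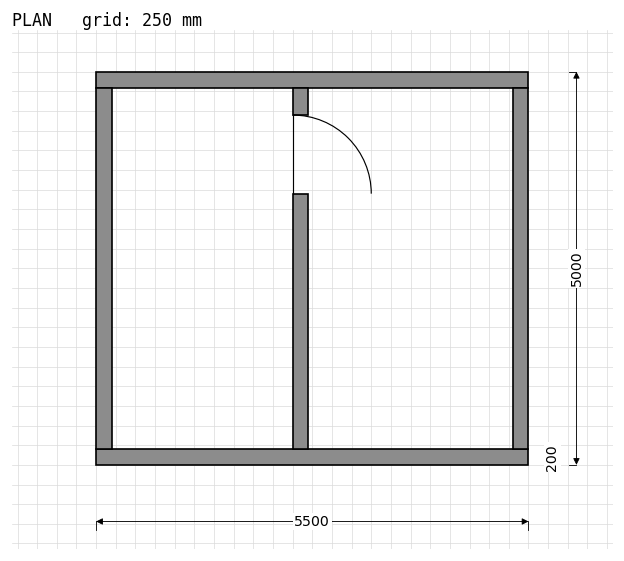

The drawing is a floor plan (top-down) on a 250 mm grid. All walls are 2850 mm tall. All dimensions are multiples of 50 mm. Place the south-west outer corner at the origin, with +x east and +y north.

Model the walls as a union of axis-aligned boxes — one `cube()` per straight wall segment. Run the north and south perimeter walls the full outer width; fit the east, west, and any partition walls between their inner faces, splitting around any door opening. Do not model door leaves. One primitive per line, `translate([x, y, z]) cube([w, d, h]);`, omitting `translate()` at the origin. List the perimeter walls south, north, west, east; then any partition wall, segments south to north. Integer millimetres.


cube([5500, 200, 2850]);
translate([0, 4800, 0]) cube([5500, 200, 2850]);
translate([0, 200, 0]) cube([200, 4600, 2850]);
translate([5300, 200, 0]) cube([200, 4600, 2850]);
translate([2500, 200, 0]) cube([200, 3250, 2850]);
translate([2500, 4450, 0]) cube([200, 350, 2850]);


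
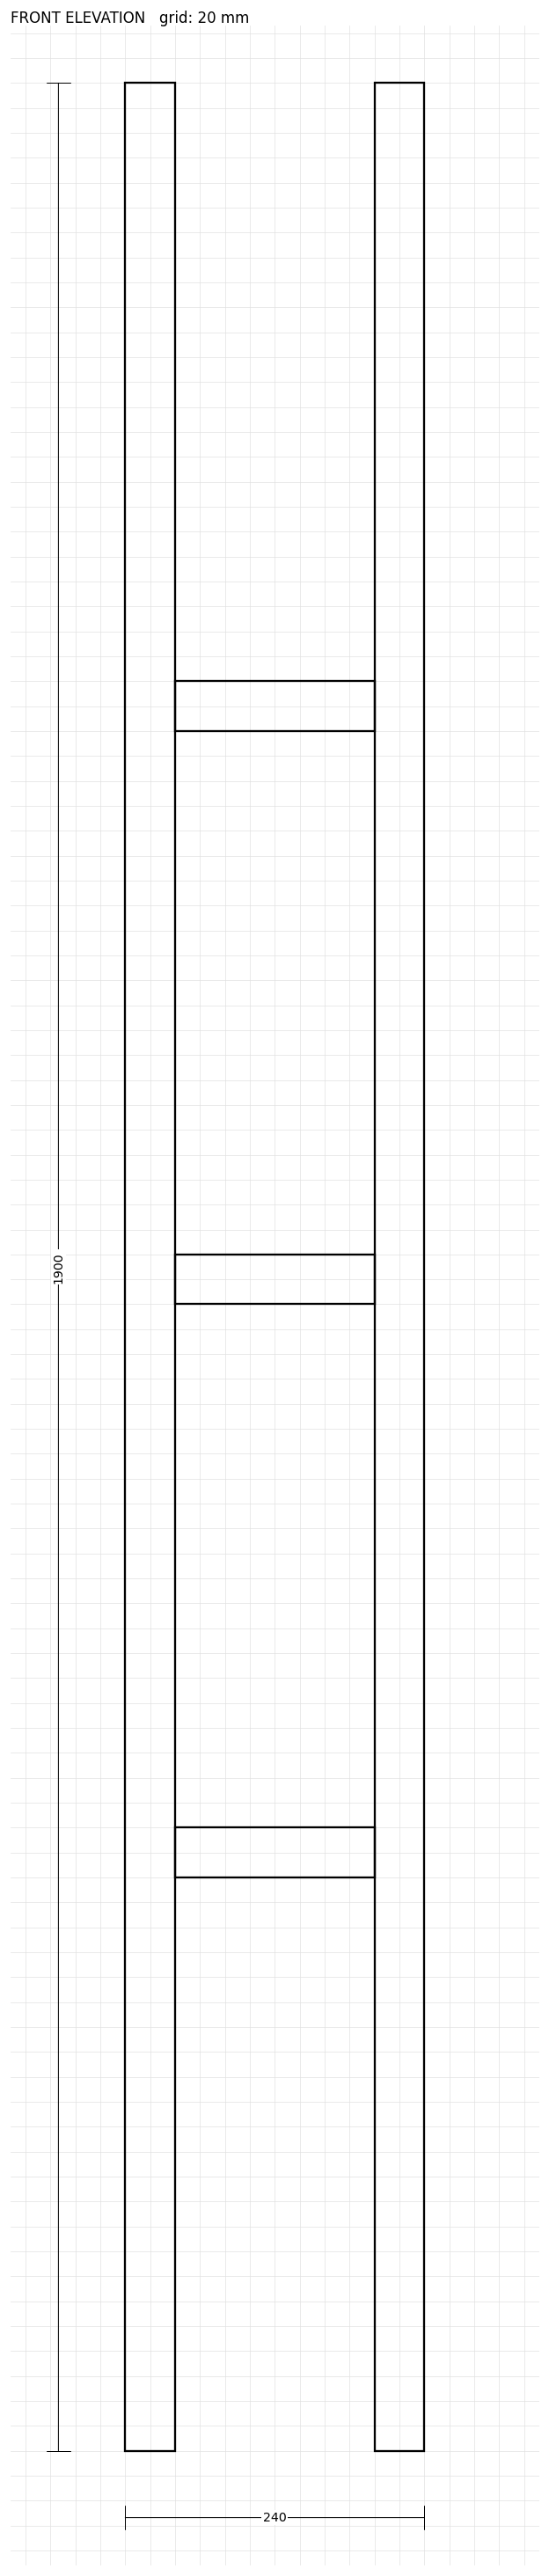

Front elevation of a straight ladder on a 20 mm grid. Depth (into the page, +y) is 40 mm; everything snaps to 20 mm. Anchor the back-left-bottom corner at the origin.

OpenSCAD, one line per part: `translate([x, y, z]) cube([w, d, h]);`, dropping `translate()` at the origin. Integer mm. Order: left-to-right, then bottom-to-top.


cube([40, 40, 1900]);
translate([40, 0, 460]) cube([160, 40, 40]);
translate([40, 0, 920]) cube([160, 40, 40]);
translate([40, 0, 1380]) cube([160, 40, 40]);
translate([200, 0, 0]) cube([40, 40, 1900]);


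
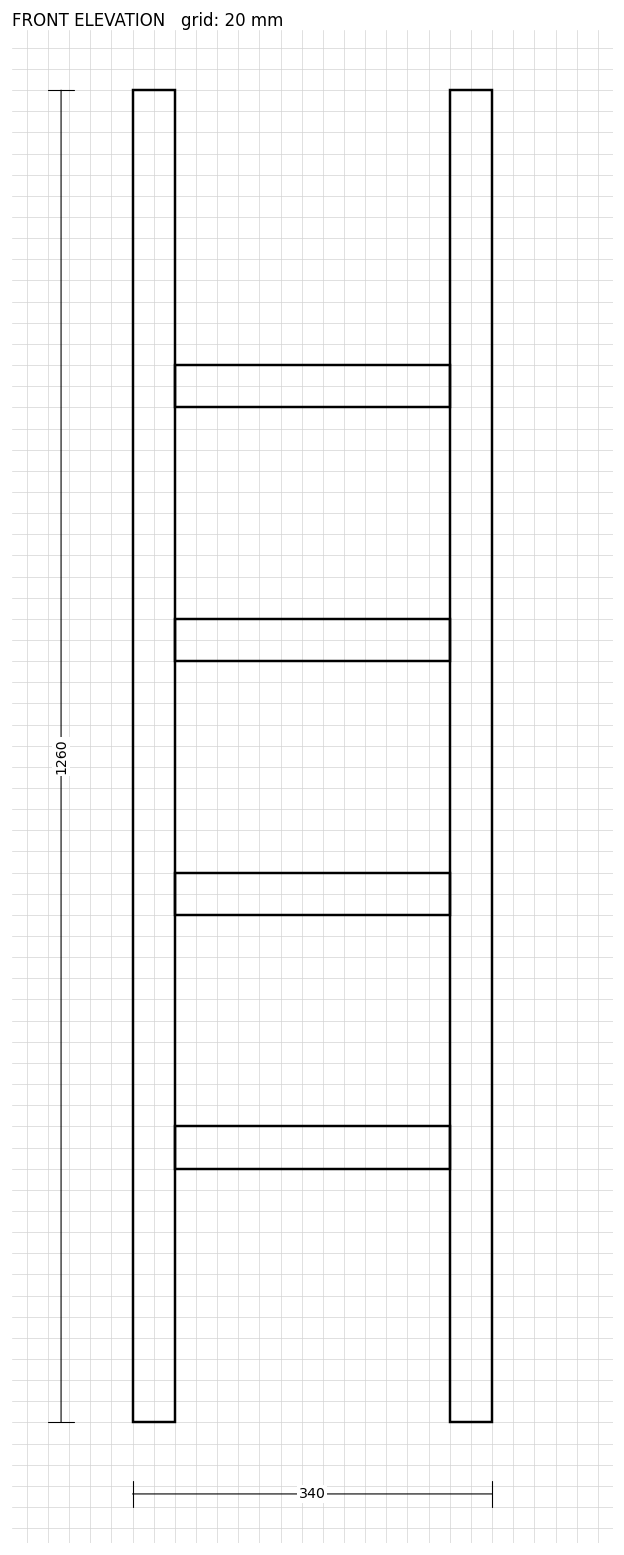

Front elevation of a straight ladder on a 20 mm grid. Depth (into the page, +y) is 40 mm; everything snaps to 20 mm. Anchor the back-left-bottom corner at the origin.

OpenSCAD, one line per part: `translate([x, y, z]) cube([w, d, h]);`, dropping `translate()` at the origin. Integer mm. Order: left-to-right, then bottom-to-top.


cube([40, 40, 1260]);
translate([40, 0, 240]) cube([260, 40, 40]);
translate([40, 0, 480]) cube([260, 40, 40]);
translate([40, 0, 720]) cube([260, 40, 40]);
translate([40, 0, 960]) cube([260, 40, 40]);
translate([300, 0, 0]) cube([40, 40, 1260]);
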